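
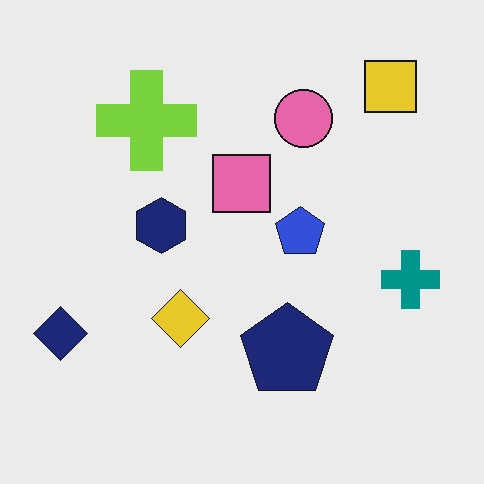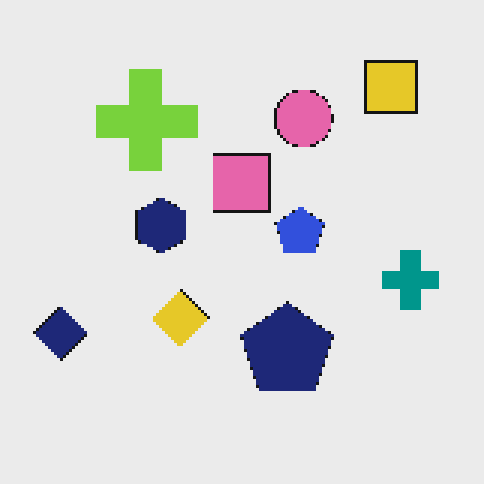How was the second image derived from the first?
The image was mildly pixelated.

Shapes are reduced to large square blocks; fine edges and outlines are lost — a downscale-then-upscale (mosaic) effect.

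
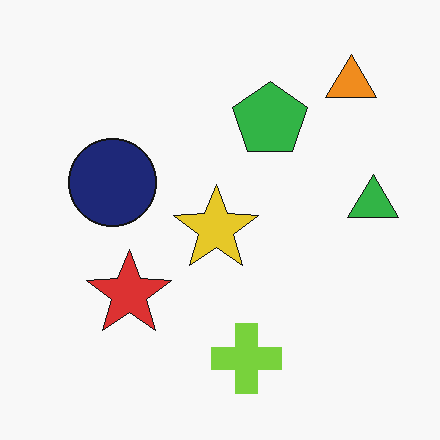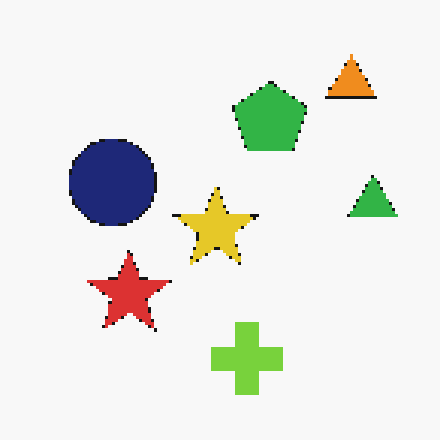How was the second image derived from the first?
This is the original image lightly pixelated (a mild mosaic effect).

Shapes are reduced to large square blocks; fine edges and outlines are lost — a downscale-then-upscale (mosaic) effect.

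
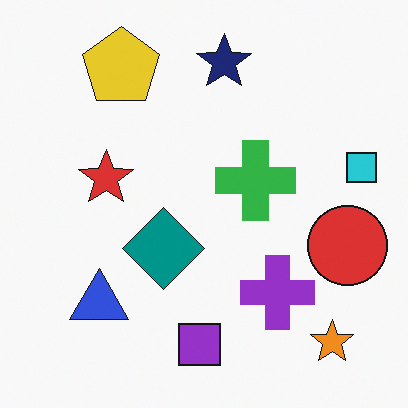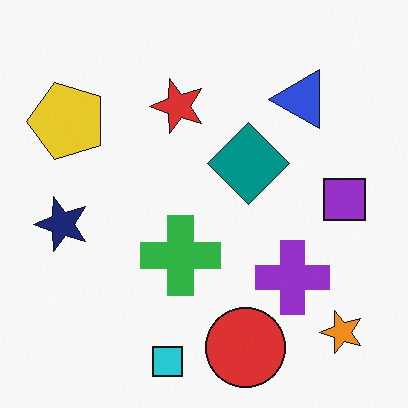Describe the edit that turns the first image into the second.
The transformation is: transposed (reflected across the top-left ↔ bottom-right diagonal).

Shapes have swapped their row and column positions — what was in the top-right is now in the bottom-left — a diagonal reflection.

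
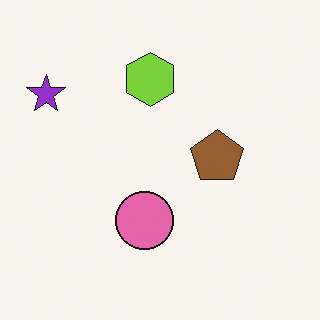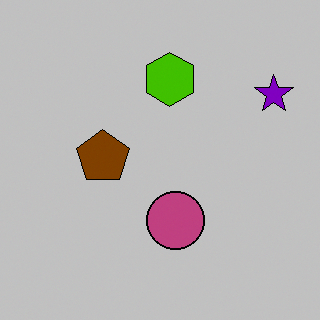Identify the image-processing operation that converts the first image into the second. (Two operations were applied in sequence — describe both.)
This is the original image flipped horizontally (left ↔ right), then heavily posterized to just a handful of flat colors.

The purple star is in the top-left of the first image and the top-right of the second — shapes on opposite sides of the vertical midline have swapped in a mirror flip. Each flat color has snapped to a coarser quantized level — most visibly, the near-white background has dropped to a flat grey.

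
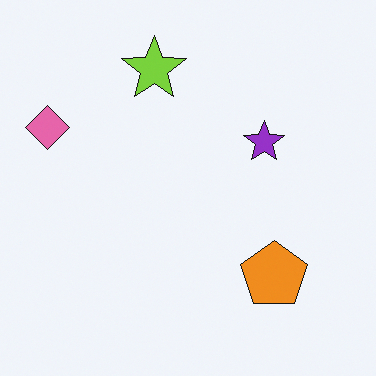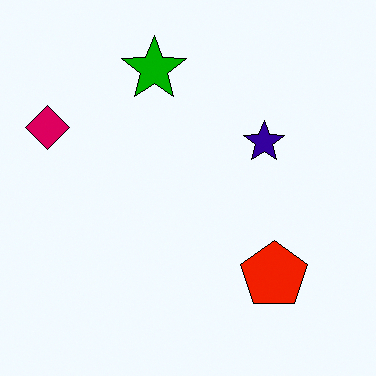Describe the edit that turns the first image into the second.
Given much higher contrast.

Tones are pushed away from mid-grey across the whole image — a global contrast change.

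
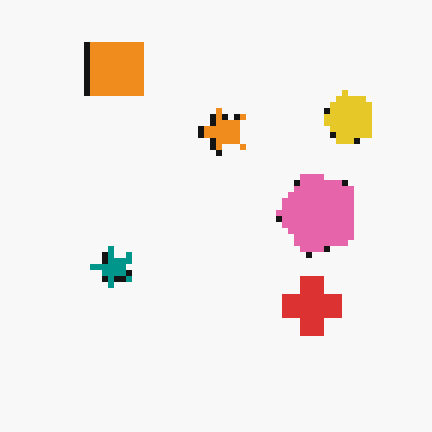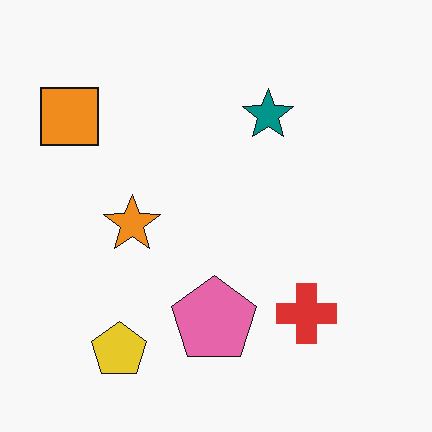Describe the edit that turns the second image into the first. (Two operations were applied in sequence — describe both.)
The transformation is: transposed (reflected across the top-left ↔ bottom-right diagonal), then moderately pixelated.

Shapes have swapped their row and column positions — what was in the top-right is now in the bottom-left — a diagonal reflection. Shapes are reduced to large square blocks; fine edges and outlines are lost — a downscale-then-upscale (mosaic) effect.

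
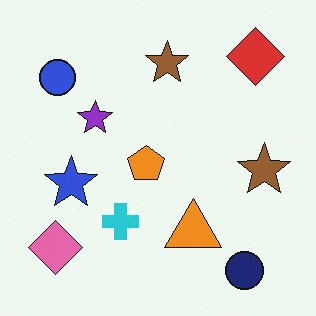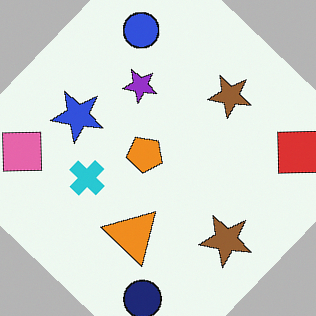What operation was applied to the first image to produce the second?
The image was rotated clockwise by a large amount — several tens of degrees.

Every shape is tilted by the same angle and the image corners show triangular fill wedges — a whole-image rotation by a non-right angle.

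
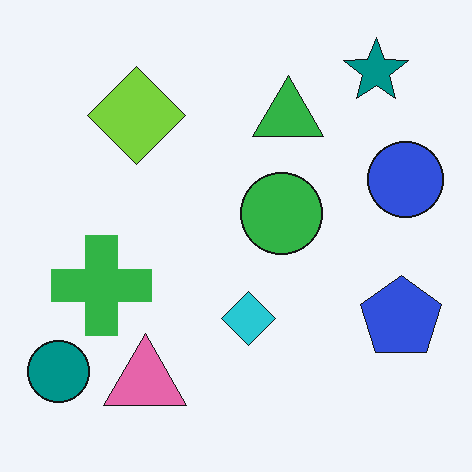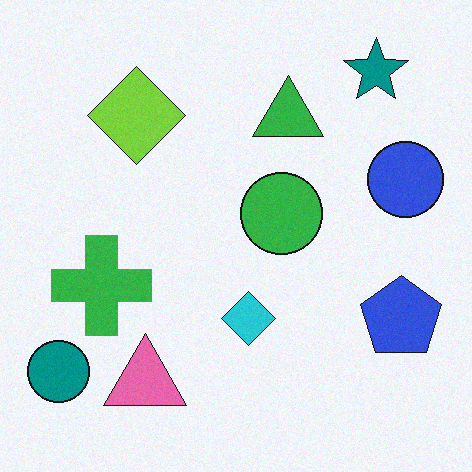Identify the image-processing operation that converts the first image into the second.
The image was degraded with a light layer of grain.

Random speckle covers the whole image, including the flat background.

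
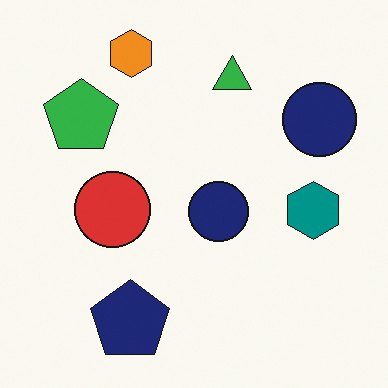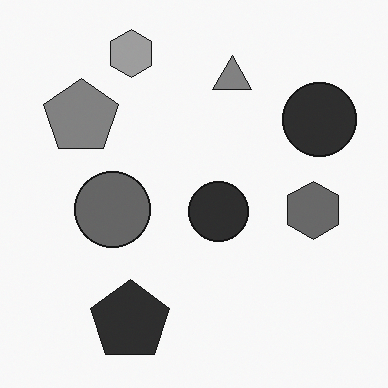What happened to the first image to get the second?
The second image is the first converted to grayscale.

All color is removed — every shape is now a shade of grey.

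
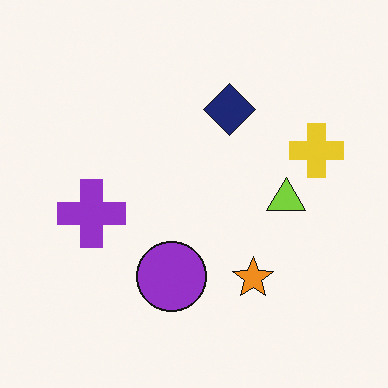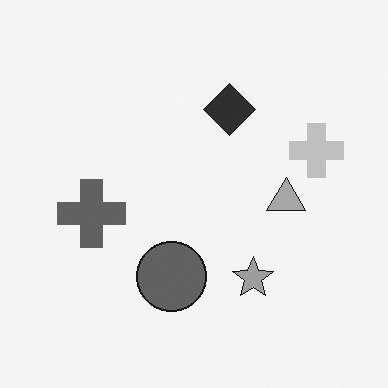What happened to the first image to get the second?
The transformation is: converted to grayscale.

All color is removed — every shape is now a shade of grey.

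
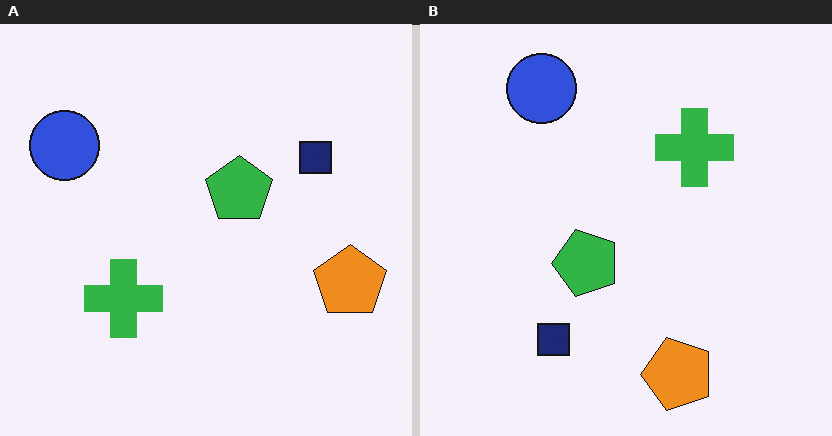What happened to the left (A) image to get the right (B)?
The image was transposed (reflected across the top-left ↔ bottom-right diagonal).

Shapes have swapped their row and column positions — what was in the top-right is now in the bottom-left — a diagonal reflection.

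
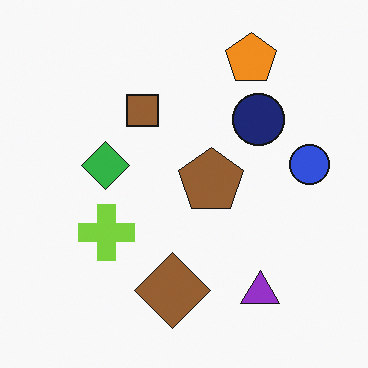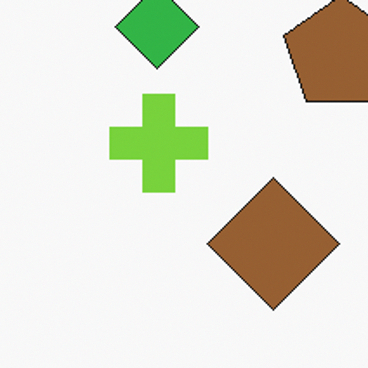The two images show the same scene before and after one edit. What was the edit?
The second image is the first cropped tightly and scaled back up.

The visible shapes are larger and the field of view is narrower; shapes near the original edges may be partly or wholly outside the frame — a crop-and-rescale.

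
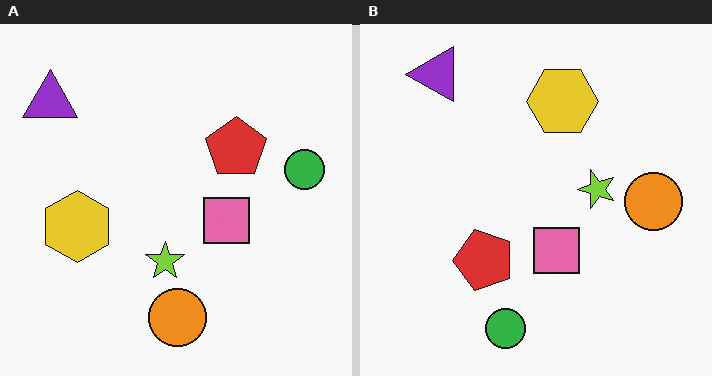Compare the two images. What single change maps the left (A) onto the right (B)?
This is the original image transposed (reflected across the top-left ↔ bottom-right diagonal).

Shapes have swapped their row and column positions — what was in the top-right is now in the bottom-left — a diagonal reflection.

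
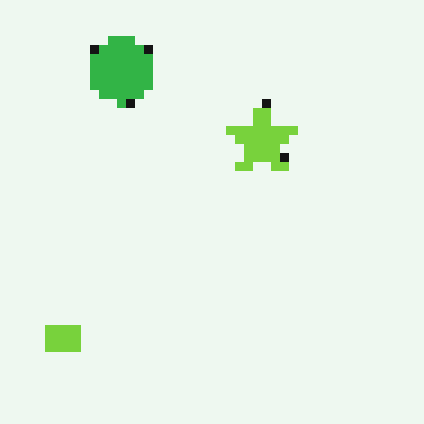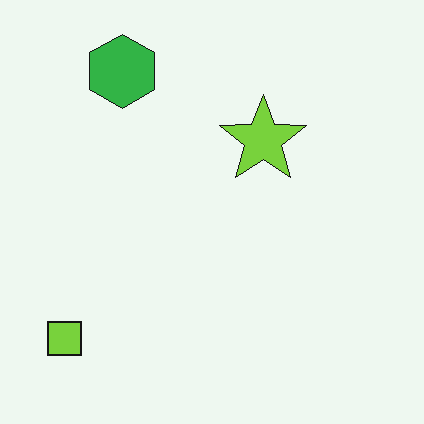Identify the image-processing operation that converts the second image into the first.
Coarsely pixelated.

Shapes are reduced to large square blocks; fine edges and outlines are lost — a downscale-then-upscale (mosaic) effect.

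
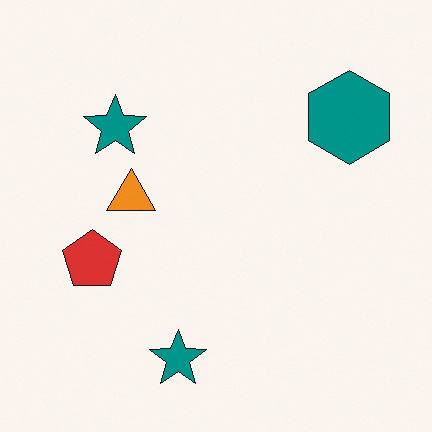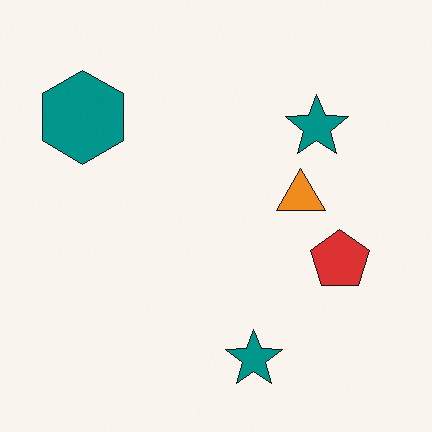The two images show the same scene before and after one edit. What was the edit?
It was flipped horizontally (left ↔ right).

The teal hexagon is in the top-right of the first image and the top-left of the second — shapes on opposite sides of the vertical midline have swapped in a mirror flip.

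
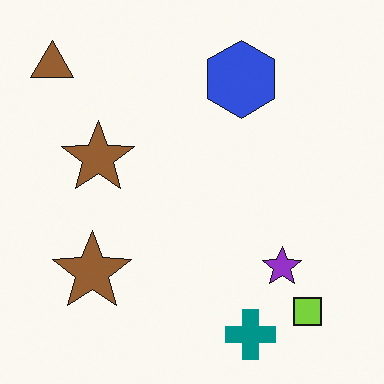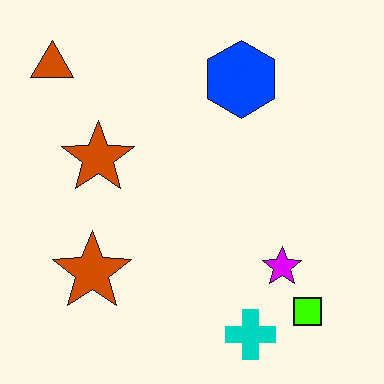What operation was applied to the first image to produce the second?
It was made much more vivid (saturation change).

All colors are more vivid — a global saturation change.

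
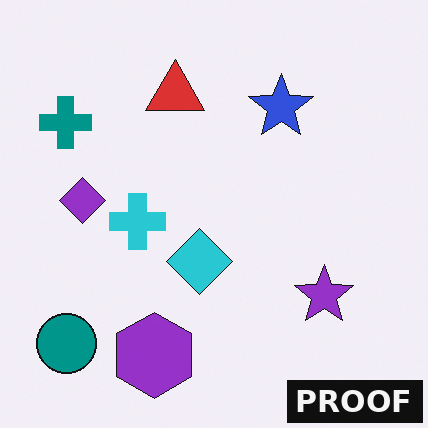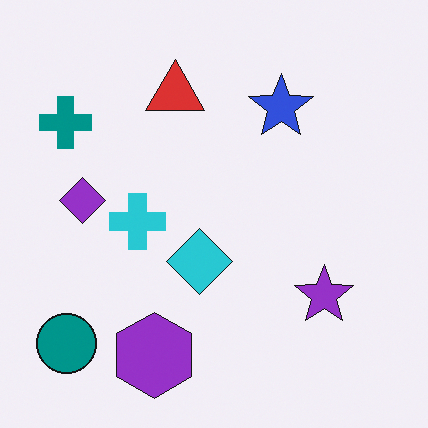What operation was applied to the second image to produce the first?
The first image is the second watermarked with the text "PROOF" in the lower-right corner.

A dark label reading "PROOF" appears in the lower-right corner.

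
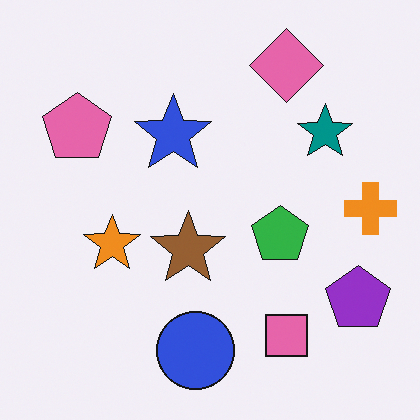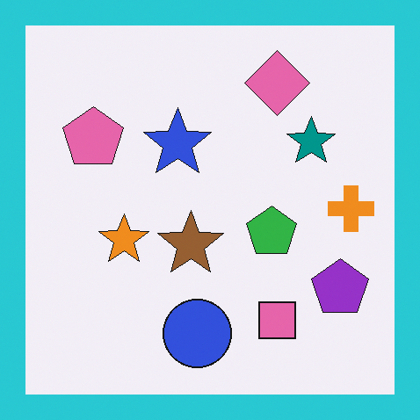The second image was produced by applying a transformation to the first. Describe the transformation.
This is the original image framed with a cyan border.

A solid cyan frame runs around the edge of the second image, with the content slightly shrunk inside it.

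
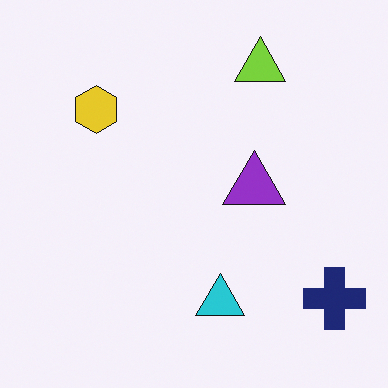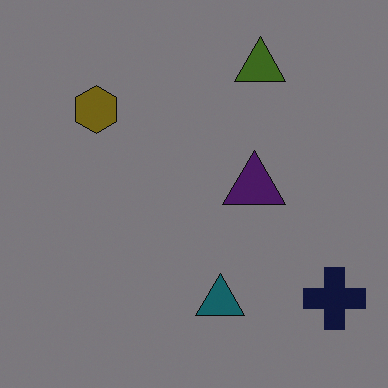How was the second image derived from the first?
The transformation is: noticeably darkened.

Every pixel — background and shapes alike — is uniformly darkened.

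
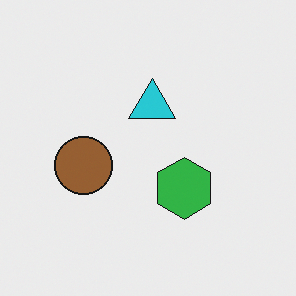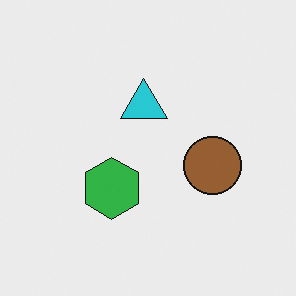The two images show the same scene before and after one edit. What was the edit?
This is the original image flipped horizontally (left ↔ right).

The brown circle is in the left of the first image and the right of the second — shapes on opposite sides of the vertical midline have swapped in a mirror flip.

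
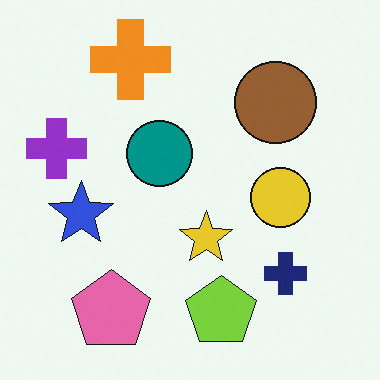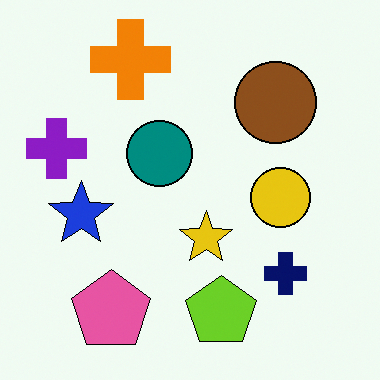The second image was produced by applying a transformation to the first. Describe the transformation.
It was given slightly increased contrast.

Tones are pushed away from mid-grey across the whole image — a global contrast change.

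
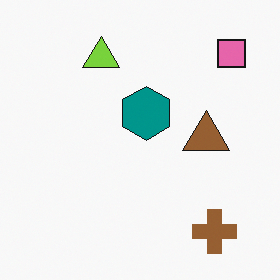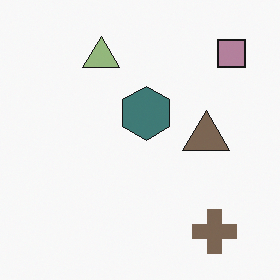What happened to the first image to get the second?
Heavily desaturated.

All colors are more muted and greyish — a global saturation change.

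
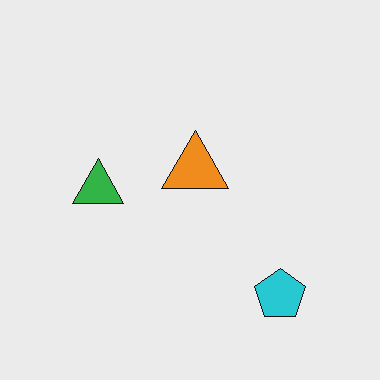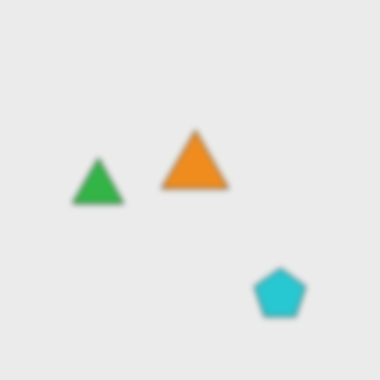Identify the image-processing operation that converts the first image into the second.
The image was moderately blurred.

Shape edges and outlines are uniformly softened across the whole image.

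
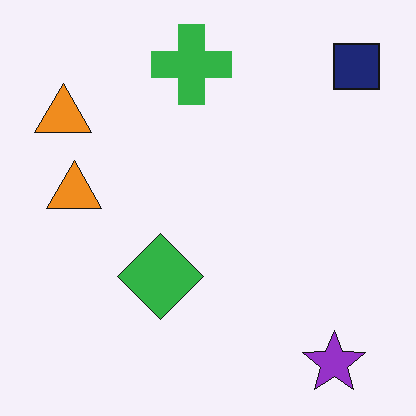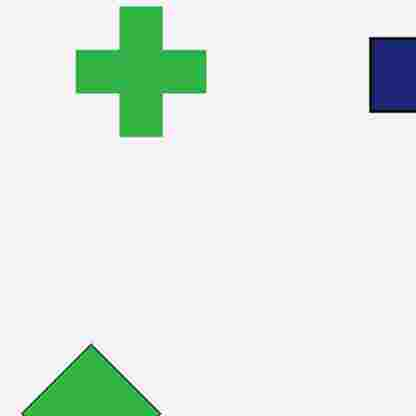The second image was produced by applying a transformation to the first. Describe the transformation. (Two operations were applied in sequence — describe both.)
The image was cropped to a modestly smaller region and rescaled, then degraded with heavy JPEG compression.

The visible shapes are larger and the field of view is narrower; shapes near the original edges may be partly or wholly outside the frame — a crop-and-rescale. Blocky 8×8 compression artifacts appear around shape edges and the flat background shows ringing — characteristic JPEG degradation.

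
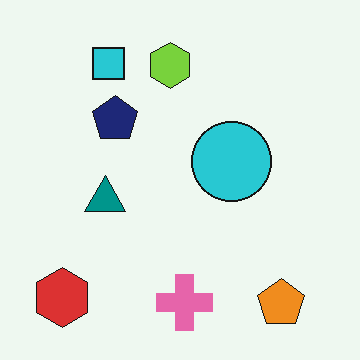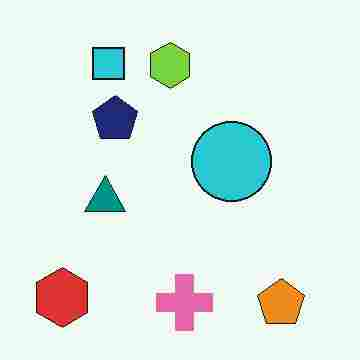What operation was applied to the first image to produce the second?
The second image is the first degraded with heavy JPEG compression.

Blocky 8×8 compression artifacts appear around shape edges and the flat background shows ringing — characteristic JPEG degradation.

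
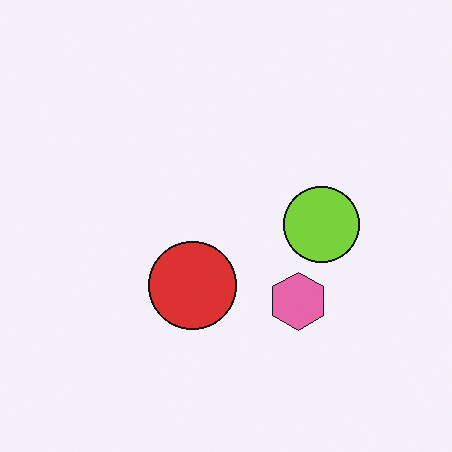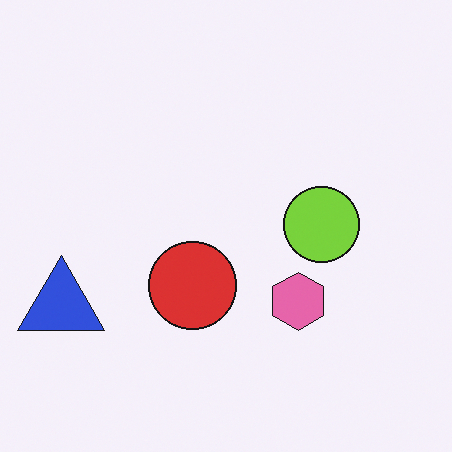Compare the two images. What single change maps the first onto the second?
Overlaid with an additional blue triangle.

A blue triangle appears in the second image that is absent from the first.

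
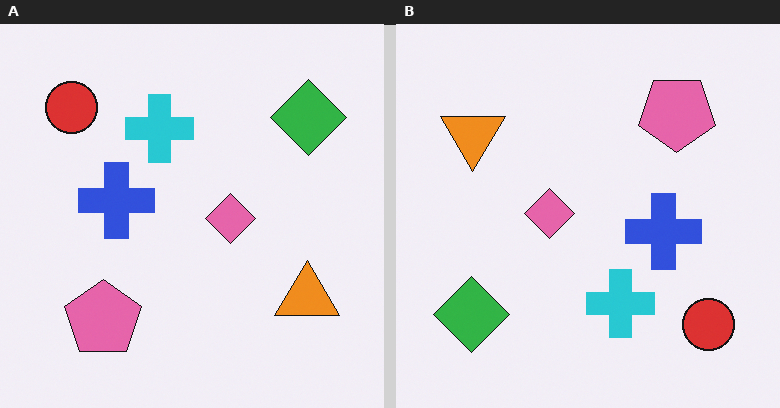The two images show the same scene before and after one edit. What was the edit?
This is the original image rotated 180°.

The red circle sits in the top-left of the left (A) image and the bottom-right of the right (B) — consistent with a whole-image 180° rotation.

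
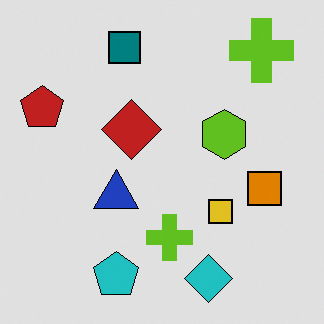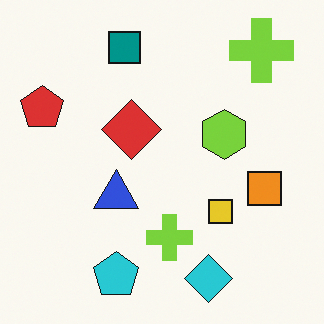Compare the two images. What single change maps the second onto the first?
Posterized to a reduced palette.

Each flat color has snapped to a coarser quantized level — most visibly, the near-white background has dropped to a flat grey.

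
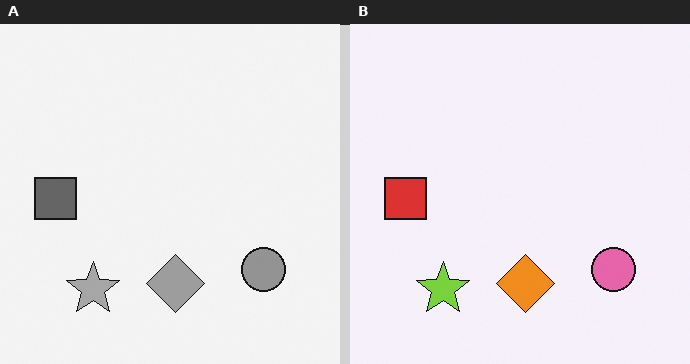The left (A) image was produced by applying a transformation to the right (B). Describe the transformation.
The left (A) image is the right (B) converted to grayscale.

All color is removed — every shape is now a shade of grey.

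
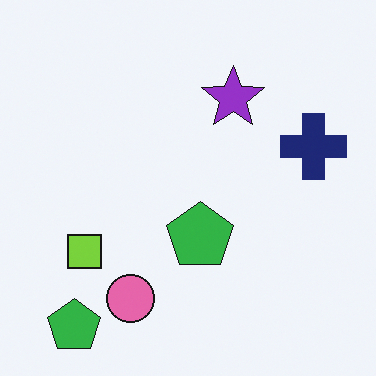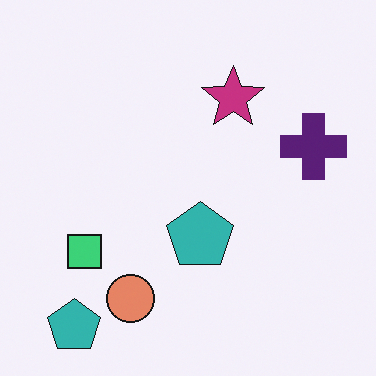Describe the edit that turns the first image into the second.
The second image is the first hue-shifted by a small amount.

Every shape's color has rotated by the same amount around the hue wheel — a uniform hue shift.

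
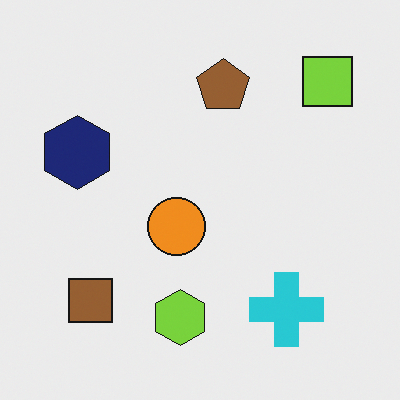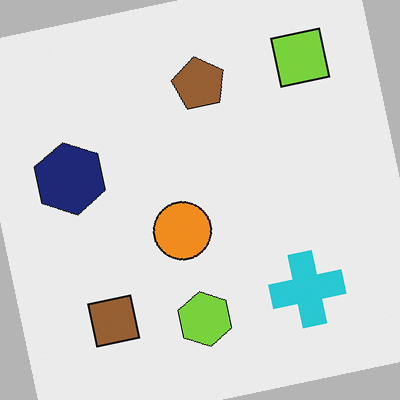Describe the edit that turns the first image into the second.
This is the original image rotated counter-clockwise by a small amount.

Every shape is tilted by the same angle and the image corners show triangular fill wedges — a whole-image rotation by a non-right angle.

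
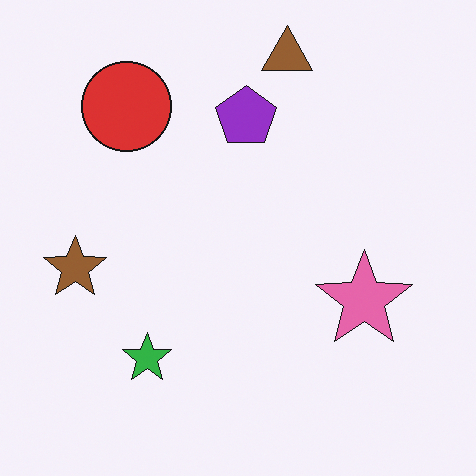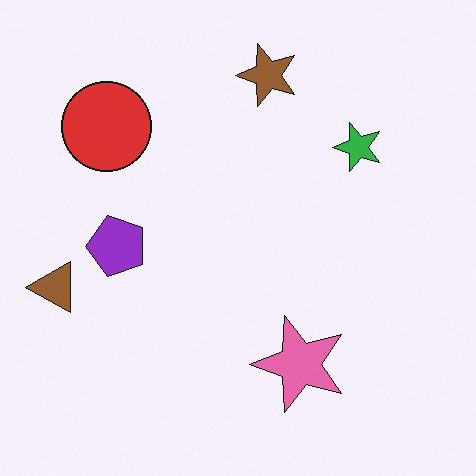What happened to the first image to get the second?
It was transposed (reflected across the top-left ↔ bottom-right diagonal).

Shapes have swapped their row and column positions — what was in the top-right is now in the bottom-left — a diagonal reflection.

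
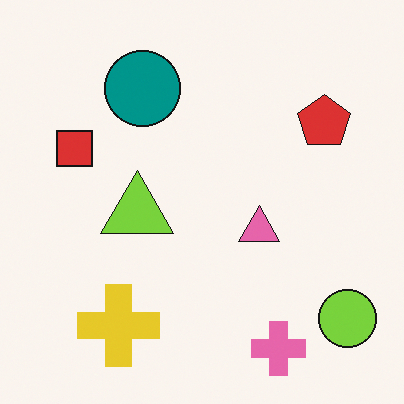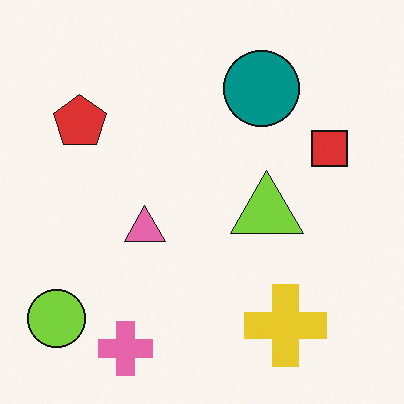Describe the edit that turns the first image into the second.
This is the original image flipped horizontally (left ↔ right).

The lime circle is in the bottom-right of the first image and the bottom-left of the second — shapes on opposite sides of the vertical midline have swapped in a mirror flip.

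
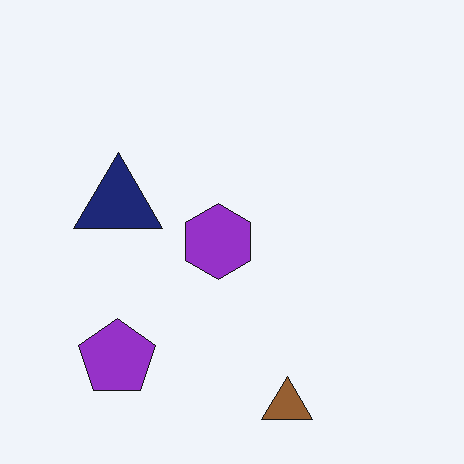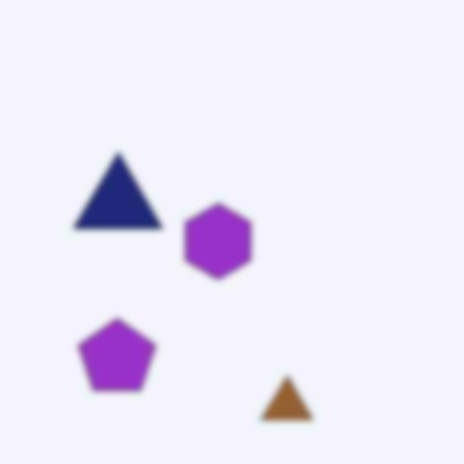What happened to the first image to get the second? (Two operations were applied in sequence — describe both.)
It was degraded with heavy JPEG compression, then moderately blurred.

Blocky 8×8 compression artifacts appear around shape edges and the flat background shows ringing — characteristic JPEG degradation. Shape edges and outlines are uniformly softened across the whole image.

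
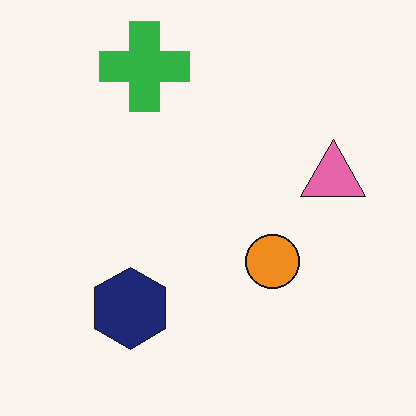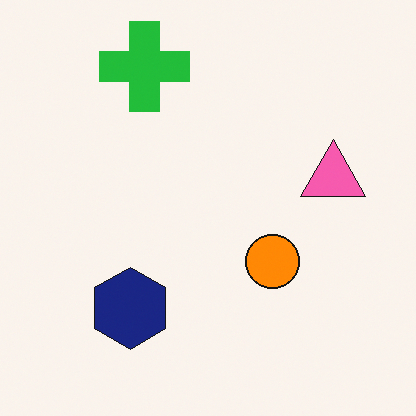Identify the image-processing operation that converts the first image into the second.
It was slightly oversaturated.

All colors are more vivid — a global saturation change.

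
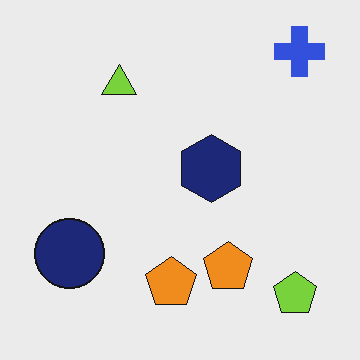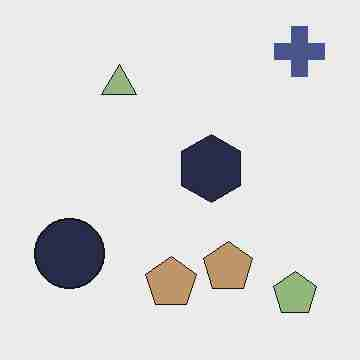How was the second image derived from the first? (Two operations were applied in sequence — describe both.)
This is the original image heavily desaturated, then heavily JPEG-compressed with obvious blocking artifacts.

All colors are more muted and greyish — a global saturation change. Blocky 8×8 compression artifacts appear around shape edges and the flat background shows ringing — characteristic JPEG degradation.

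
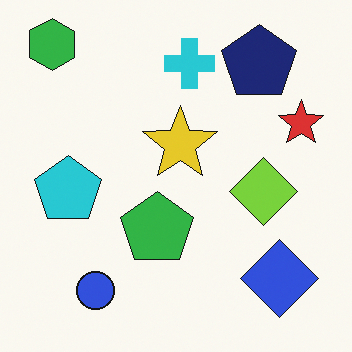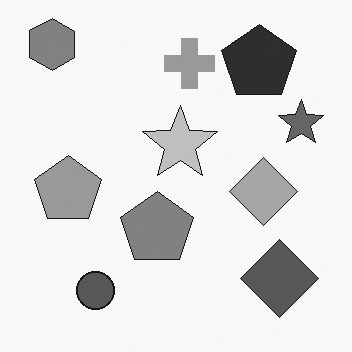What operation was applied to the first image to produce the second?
The image was converted to grayscale.

All color is removed — every shape is now a shade of grey.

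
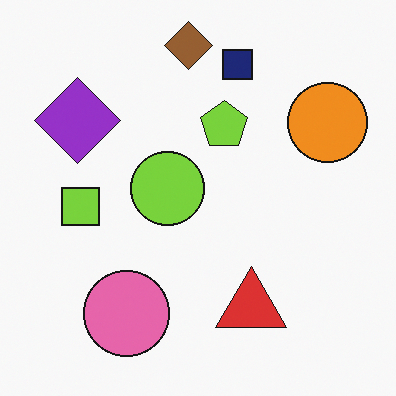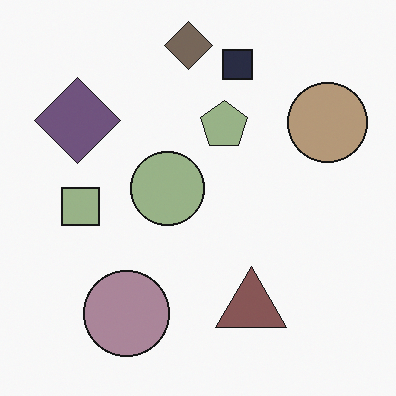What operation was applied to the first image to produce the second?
It was heavily desaturated.

All colors are more muted and greyish — a global saturation change.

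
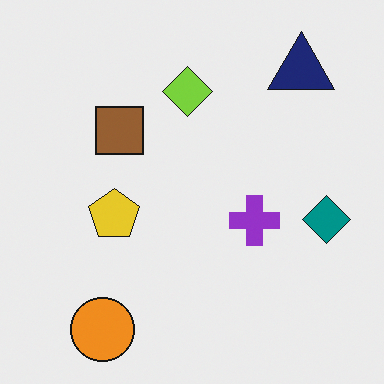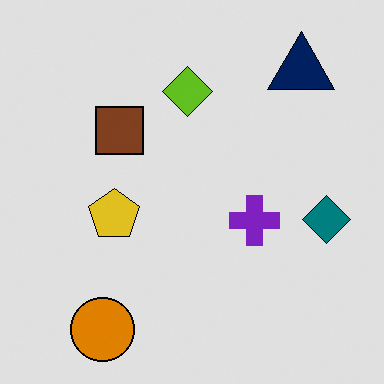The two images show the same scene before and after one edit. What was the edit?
The transformation is: moderately posterized.

Each flat color has snapped to a coarser quantized level — most visibly, the near-white background has dropped to a flat grey.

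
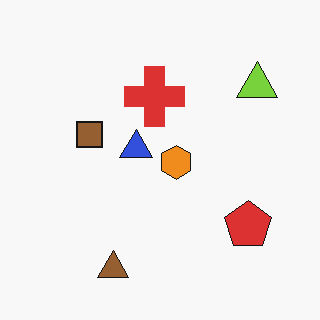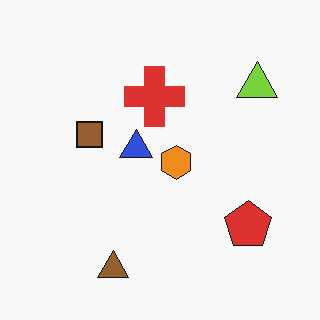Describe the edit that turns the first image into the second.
JPEG-compressed with visible artifacts.

Blocky 8×8 compression artifacts appear around shape edges and the flat background shows ringing — characteristic JPEG degradation.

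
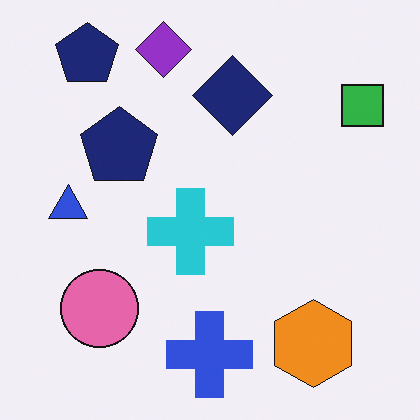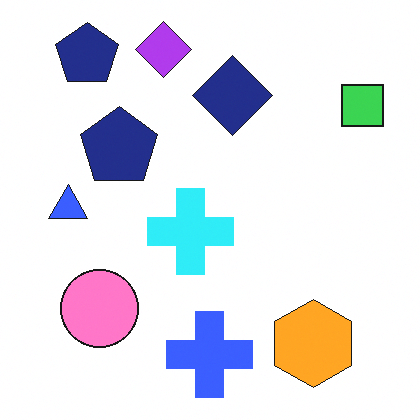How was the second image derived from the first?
This is the original image brightened a little.

Every pixel — background and shapes alike — is uniformly brightened.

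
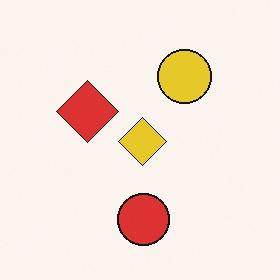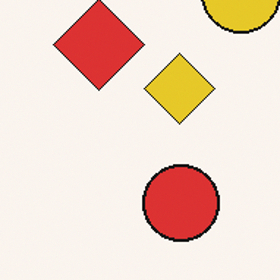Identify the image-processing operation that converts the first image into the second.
This is the original image cropped slightly and scaled back up.

The visible shapes are larger and the field of view is narrower; shapes near the original edges may be partly or wholly outside the frame — a crop-and-rescale.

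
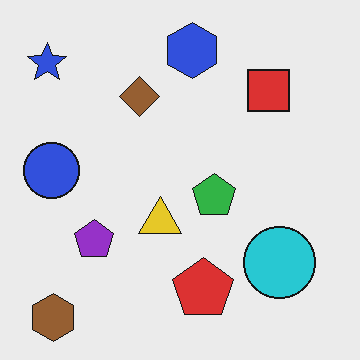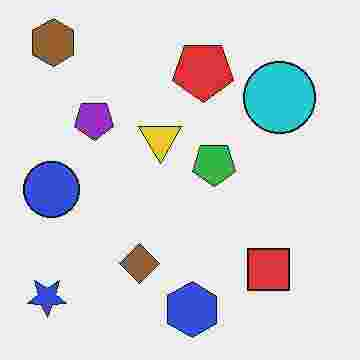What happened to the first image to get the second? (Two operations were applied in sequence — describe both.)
The image was degraded with heavy JPEG compression, then flipped vertically (top ↔ bottom).

Blocky 8×8 compression artifacts appear around shape edges and the flat background shows ringing — characteristic JPEG degradation. The brown hexagon is in the bottom-left of the first image and the top-left of the second — shapes on opposite sides of the horizontal midline have swapped in a mirror flip.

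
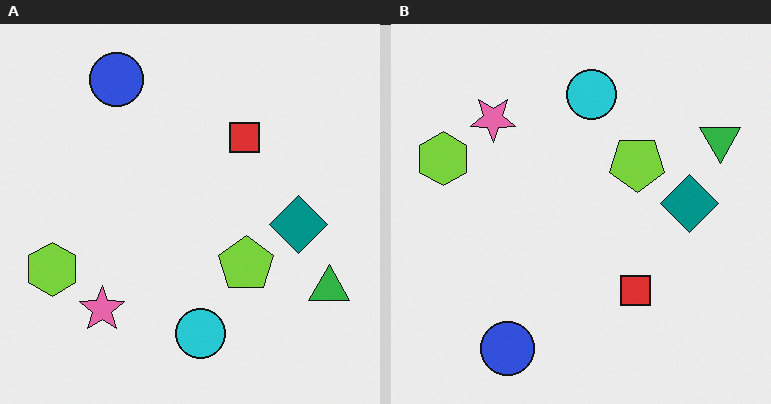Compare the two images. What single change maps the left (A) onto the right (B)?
It was flipped vertically (top ↔ bottom).

The blue circle is in the top-left of the left (A) image and the bottom-left of the right (B) — shapes on opposite sides of the horizontal midline have swapped in a mirror flip.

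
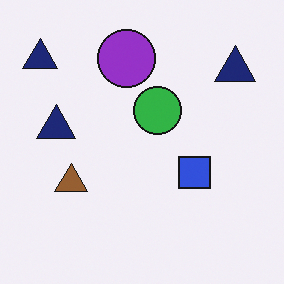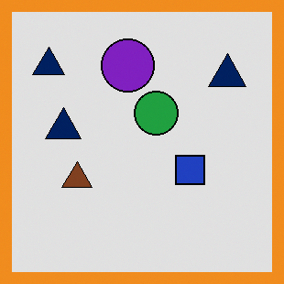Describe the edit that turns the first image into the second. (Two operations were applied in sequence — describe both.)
Moderately posterized, then framed with a orange border.

Each flat color has snapped to a coarser quantized level — most visibly, the near-white background has dropped to a flat grey. A solid orange frame runs around the edge of the second image, with the content slightly shrunk inside it.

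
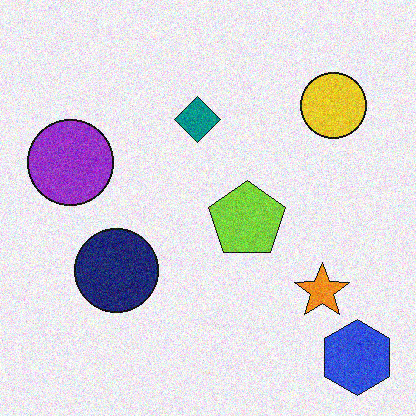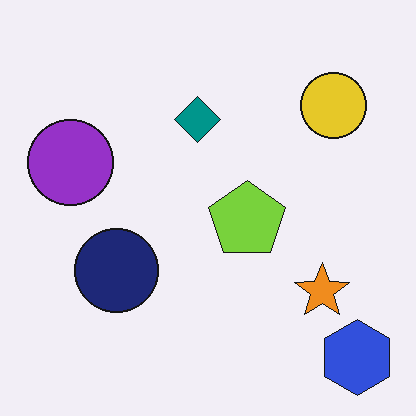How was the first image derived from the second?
The image was degraded with visible gaussian noise.

Random speckle covers the whole image, including the flat background.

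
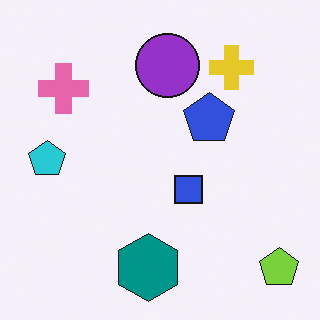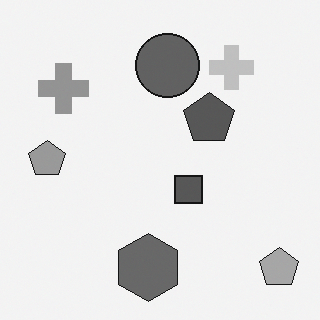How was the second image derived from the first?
It was converted to grayscale.

All color is removed — every shape is now a shade of grey.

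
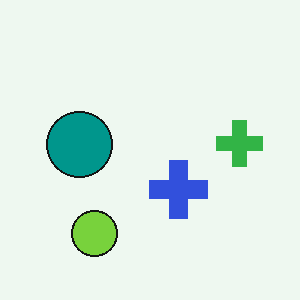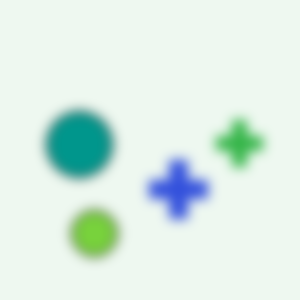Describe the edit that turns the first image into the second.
It was strongly gaussian-blurred.

Shape edges and outlines are uniformly softened across the whole image.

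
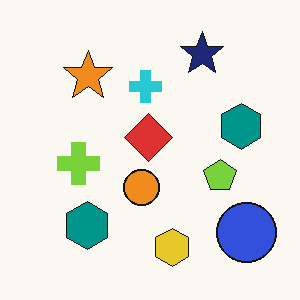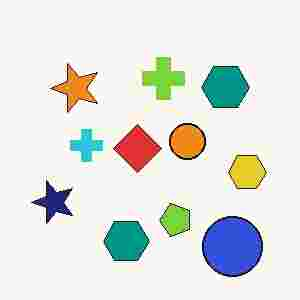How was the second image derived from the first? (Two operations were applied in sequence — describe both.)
The second image is the first transposed (reflected across the top-left ↔ bottom-right diagonal), then degraded with heavy JPEG compression.

Shapes have swapped their row and column positions — what was in the top-right is now in the bottom-left — a diagonal reflection. Blocky 8×8 compression artifacts appear around shape edges and the flat background shows ringing — characteristic JPEG degradation.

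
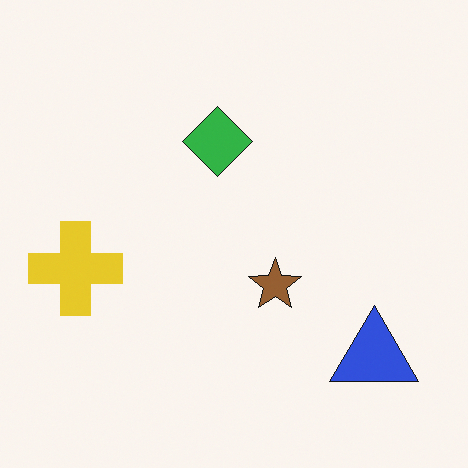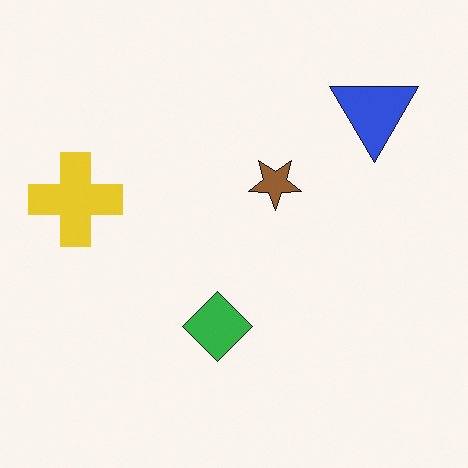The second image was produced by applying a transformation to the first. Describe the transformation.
The image was flipped vertically (top ↔ bottom).

The blue triangle is in the bottom-right of the first image and the top-right of the second — shapes on opposite sides of the horizontal midline have swapped in a mirror flip.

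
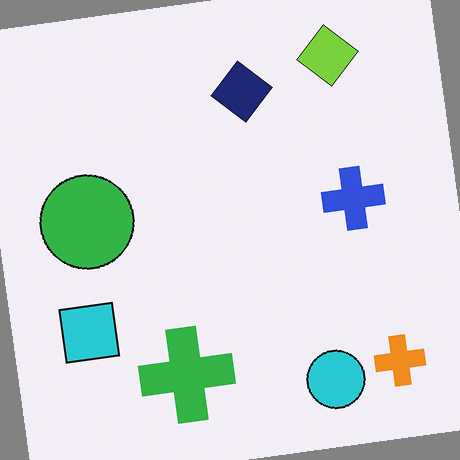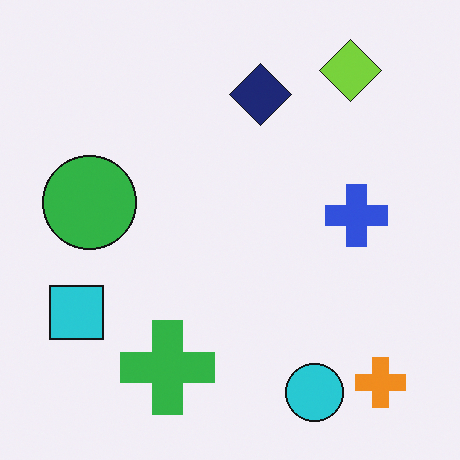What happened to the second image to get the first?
Rotated counter-clockwise by a few degrees.

Every shape is tilted by the same angle and the image corners show triangular fill wedges — a whole-image rotation by a non-right angle.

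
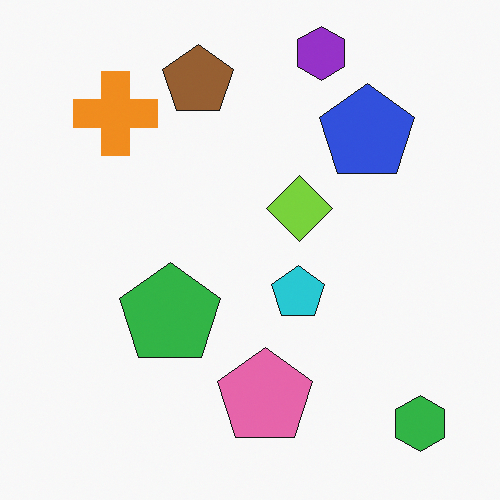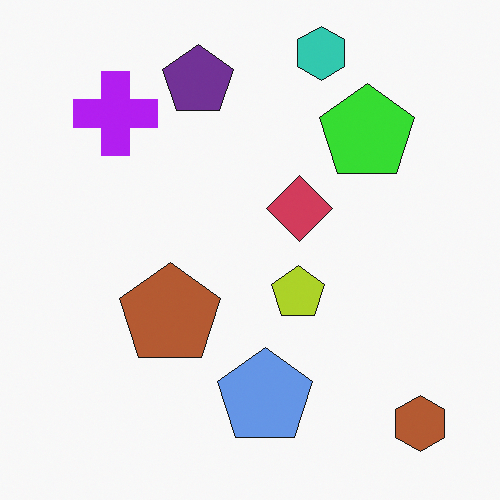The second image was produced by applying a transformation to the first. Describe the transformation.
Hue-shifted by a large amount.

Every shape's color has rotated by the same amount around the hue wheel — a uniform hue shift.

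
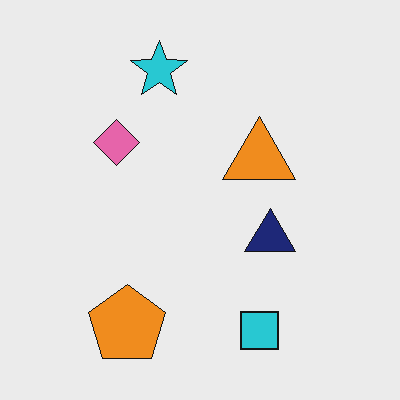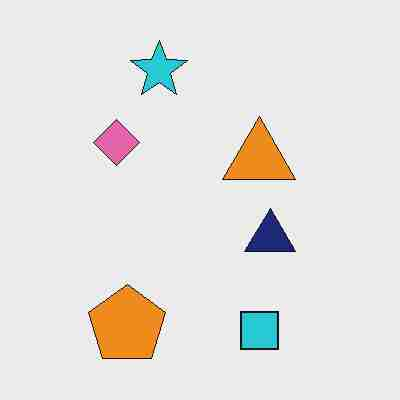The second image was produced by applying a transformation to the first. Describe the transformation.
Heavily JPEG-compressed with obvious blocking artifacts.

Blocky 8×8 compression artifacts appear around shape edges and the flat background shows ringing — characteristic JPEG degradation.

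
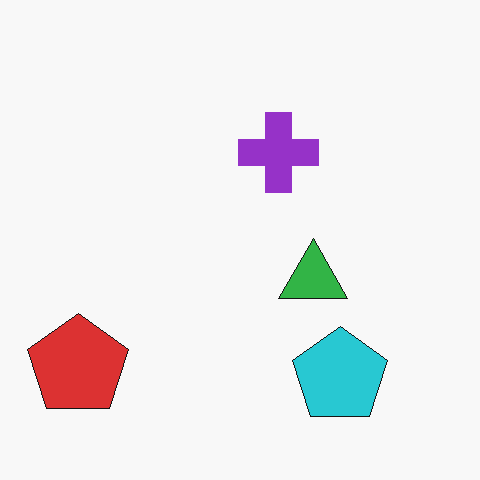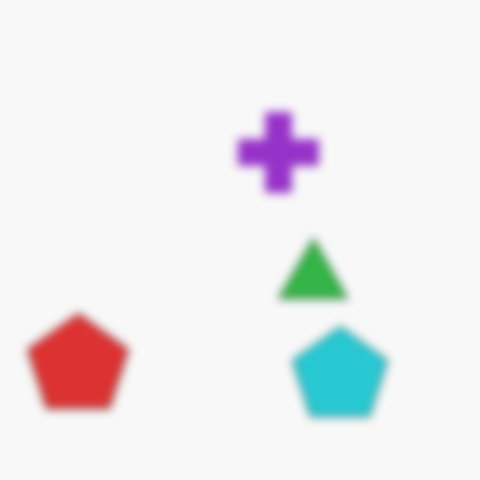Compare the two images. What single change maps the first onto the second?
Noticeably gaussian-blurred.

Shape edges and outlines are uniformly softened across the whole image.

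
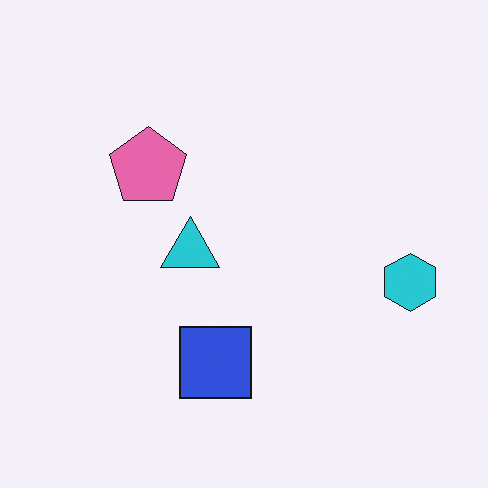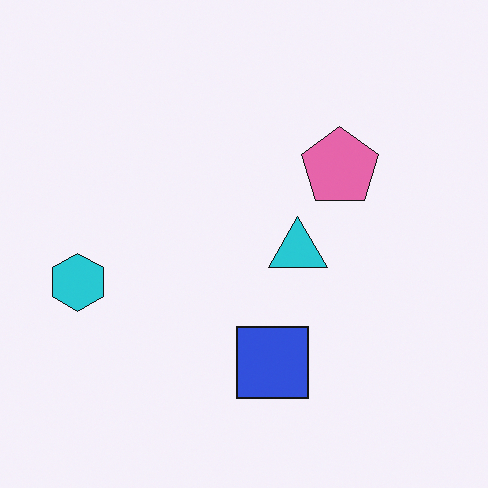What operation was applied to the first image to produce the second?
This is the original image flipped horizontally (left ↔ right).

The cyan hexagon is in the right of the first image and the left of the second — shapes on opposite sides of the vertical midline have swapped in a mirror flip.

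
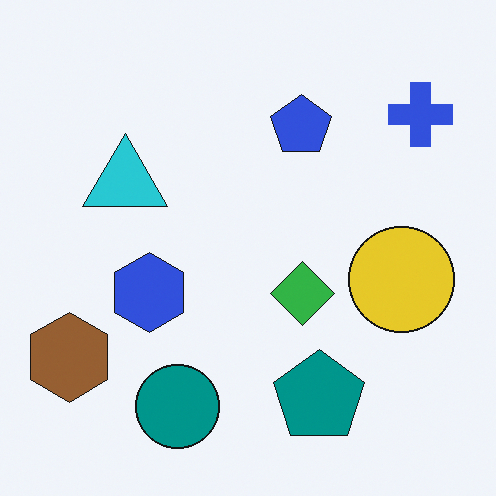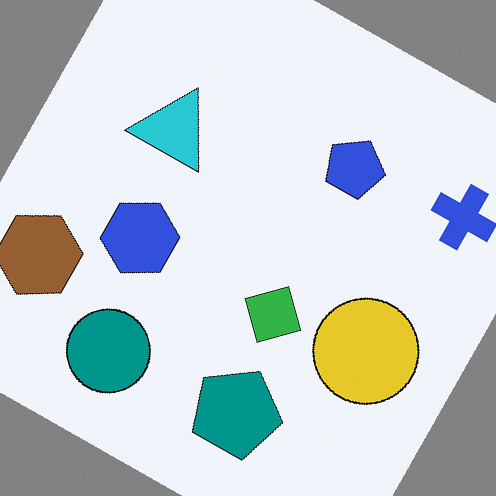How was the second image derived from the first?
The transformation is: rotated clockwise by a clearly visible amount.

Every shape is tilted by the same angle and the image corners show triangular fill wedges — a whole-image rotation by a non-right angle.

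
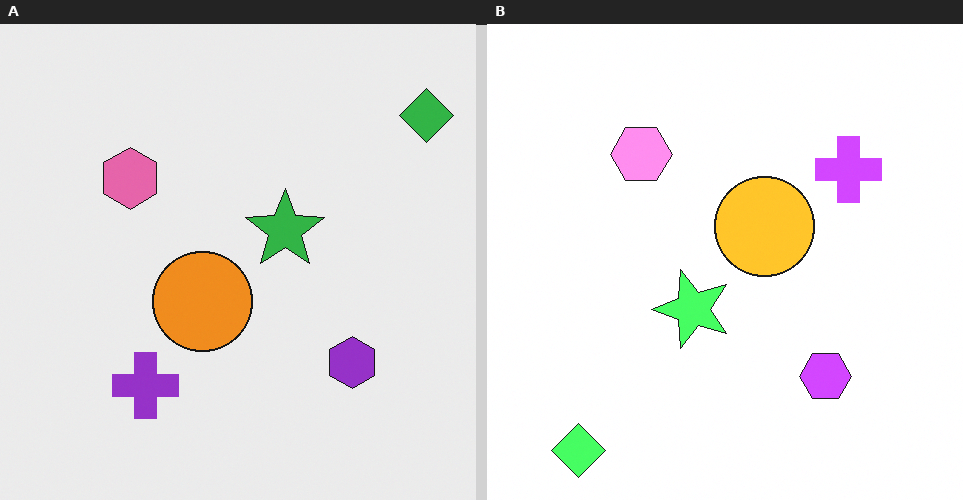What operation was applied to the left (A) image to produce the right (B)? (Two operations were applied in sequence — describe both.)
Brightened a lot, then transposed (reflected across the top-left ↔ bottom-right diagonal).

Every pixel — background and shapes alike — is uniformly brightened. Shapes have swapped their row and column positions — what was in the top-right is now in the bottom-left — a diagonal reflection.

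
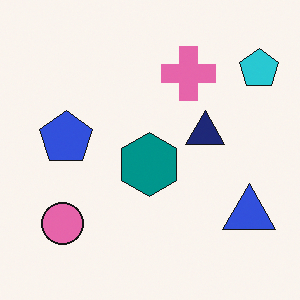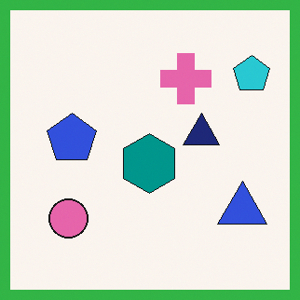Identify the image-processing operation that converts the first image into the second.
The transformation is: framed with a green border.

A solid green frame runs around the edge of the second image, with the content slightly shrunk inside it.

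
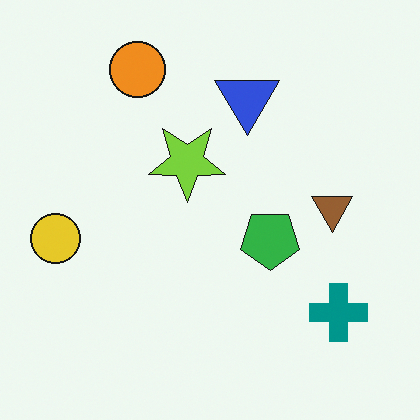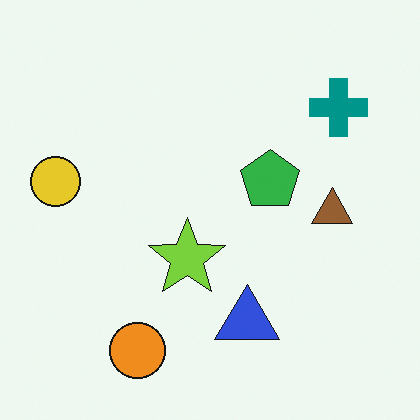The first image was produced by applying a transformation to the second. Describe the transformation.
The transformation is: flipped vertically (top ↔ bottom).

The orange circle is in the bottom-left of the second image and the top-left of the first — shapes on opposite sides of the horizontal midline have swapped in a mirror flip.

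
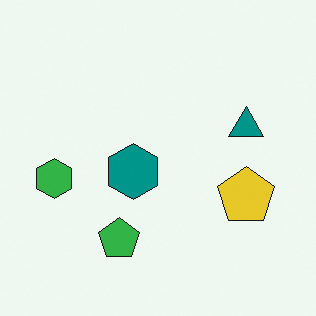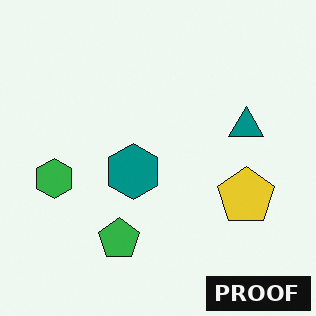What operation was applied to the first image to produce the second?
The transformation is: watermarked with the text "PROOF" in the lower-right corner.

A dark label reading "PROOF" appears in the lower-right corner.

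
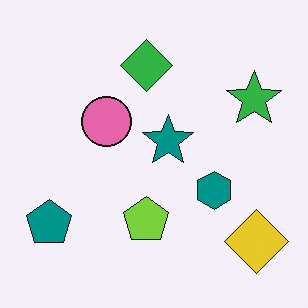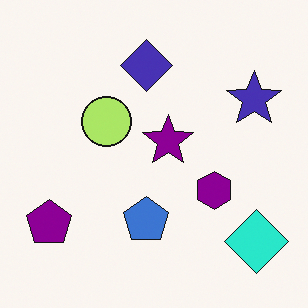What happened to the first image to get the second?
This is the original image hue-shifted noticeably.

Every shape's color has rotated by the same amount around the hue wheel — a uniform hue shift.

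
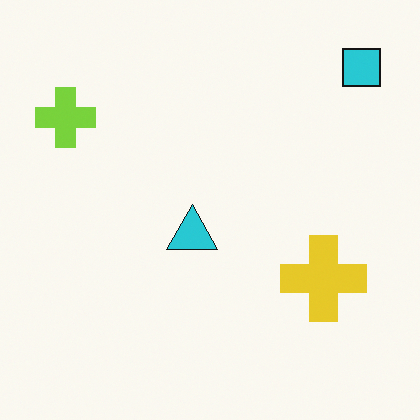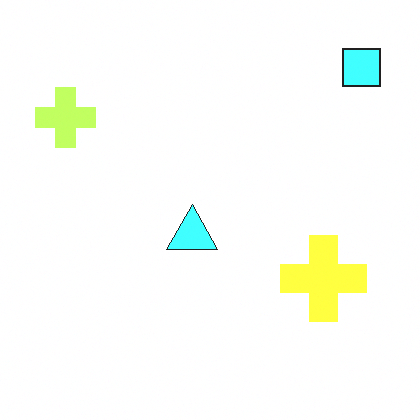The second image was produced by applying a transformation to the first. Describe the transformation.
The transformation is: substantially brightened.

Every pixel — background and shapes alike — is uniformly brightened.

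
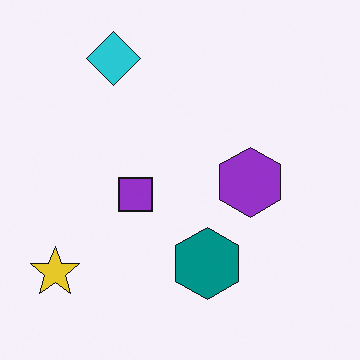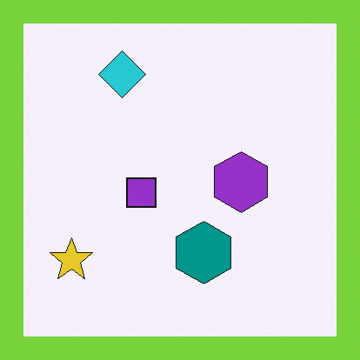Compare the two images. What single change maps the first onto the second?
The transformation is: framed with a lime border.

A solid lime frame runs around the edge of the second image, with the content slightly shrunk inside it.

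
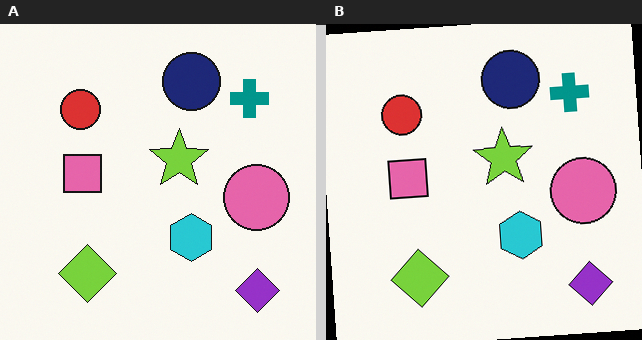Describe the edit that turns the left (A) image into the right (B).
The image was rotated counter-clockwise by a few degrees.

Every shape is tilted by the same angle and the image corners show triangular fill wedges — a whole-image rotation by a non-right angle.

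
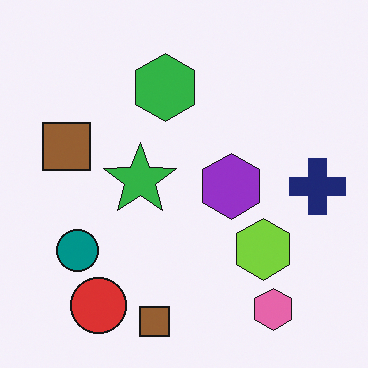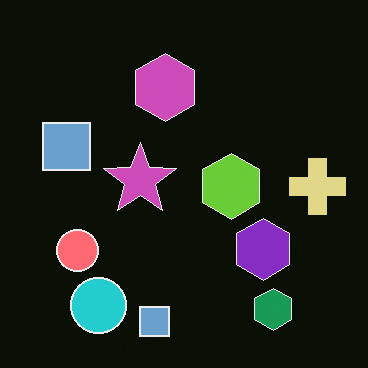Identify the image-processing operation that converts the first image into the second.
Color-inverted (negative).

The light background has become dark and every shape's color is its complement — a photographic negative.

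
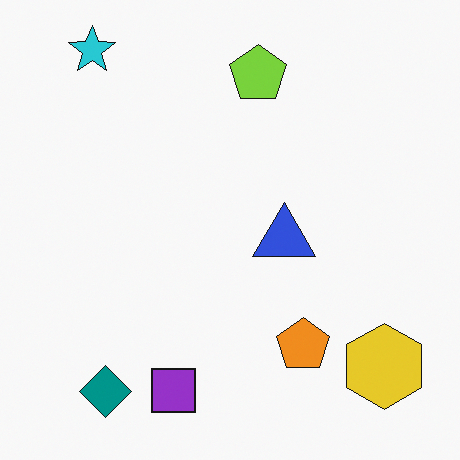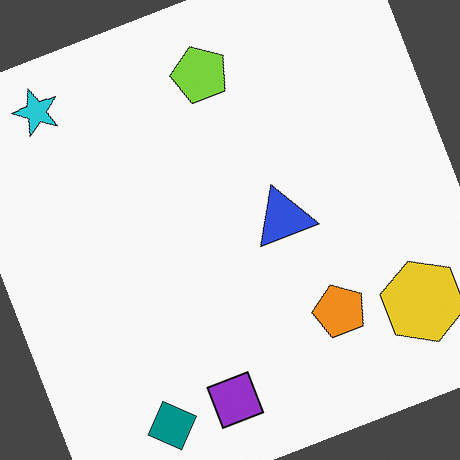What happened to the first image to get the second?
The image was rotated counter-clockwise by a moderate amount.

Every shape is tilted by the same angle and the image corners show triangular fill wedges — a whole-image rotation by a non-right angle.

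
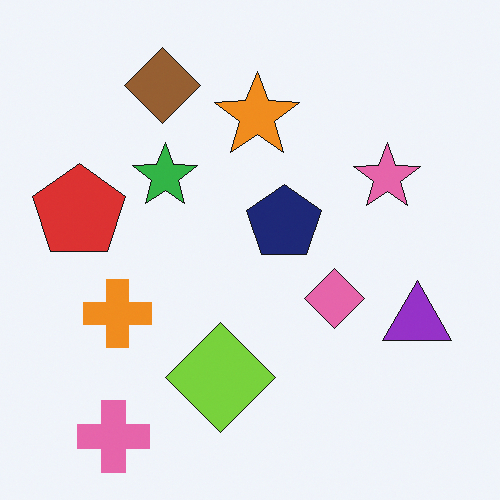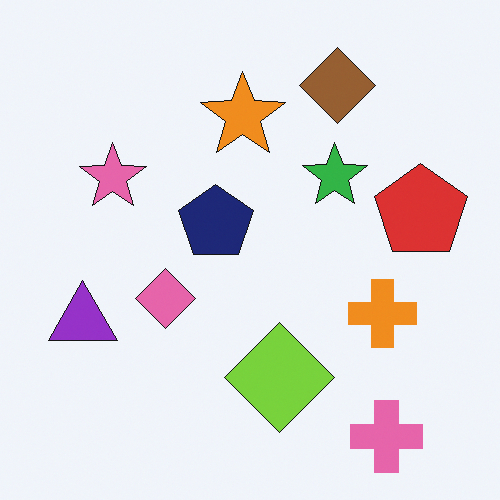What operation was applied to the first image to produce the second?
Flipped horizontally (left ↔ right).

The red pentagon is in the left of the first image and the right of the second — shapes on opposite sides of the vertical midline have swapped in a mirror flip.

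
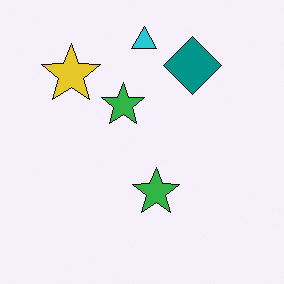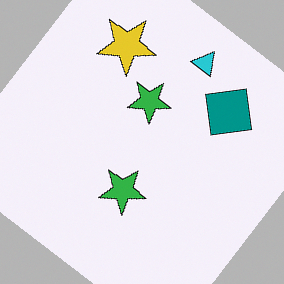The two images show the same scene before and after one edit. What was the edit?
The image was rotated clockwise by a large amount — several tens of degrees.

Every shape is tilted by the same angle and the image corners show triangular fill wedges — a whole-image rotation by a non-right angle.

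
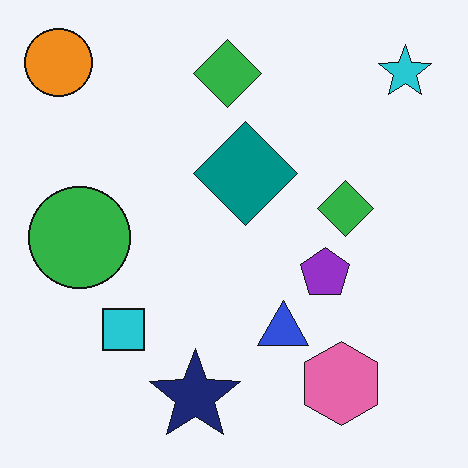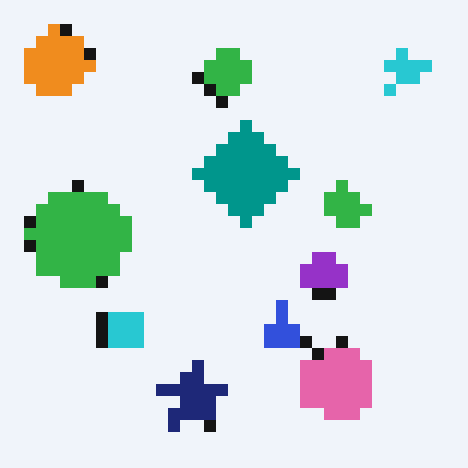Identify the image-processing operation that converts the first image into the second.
The second image is the first coarsely pixelated.

Shapes are reduced to large square blocks; fine edges and outlines are lost — a downscale-then-upscale (mosaic) effect.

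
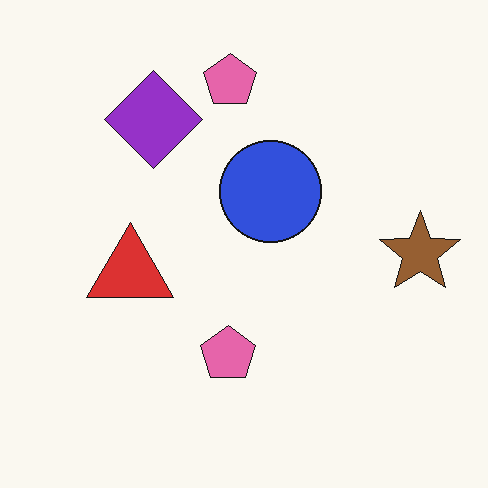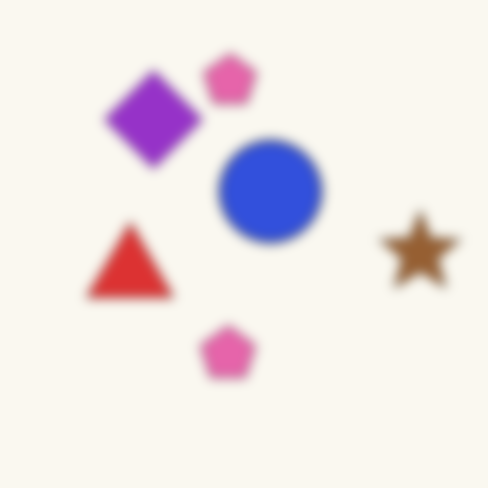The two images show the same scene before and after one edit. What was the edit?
This is the original image strongly gaussian-blurred.

Shape edges and outlines are uniformly softened across the whole image.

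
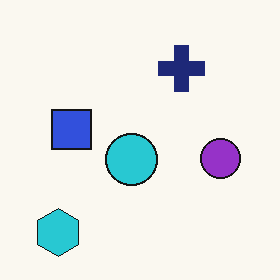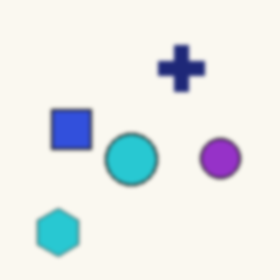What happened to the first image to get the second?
The transformation is: slightly softened.

Shape edges and outlines are uniformly softened across the whole image.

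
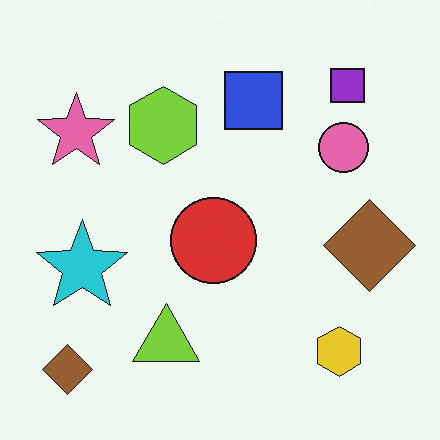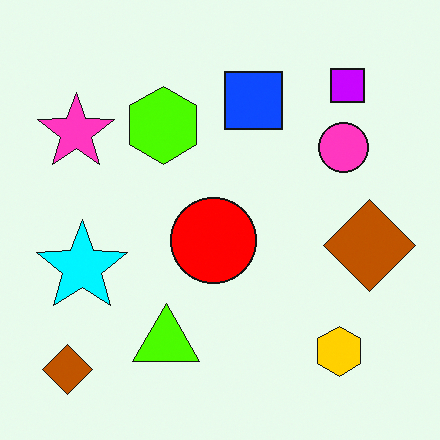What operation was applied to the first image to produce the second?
The second image is the first heavily oversaturated.

All colors are more vivid — a global saturation change.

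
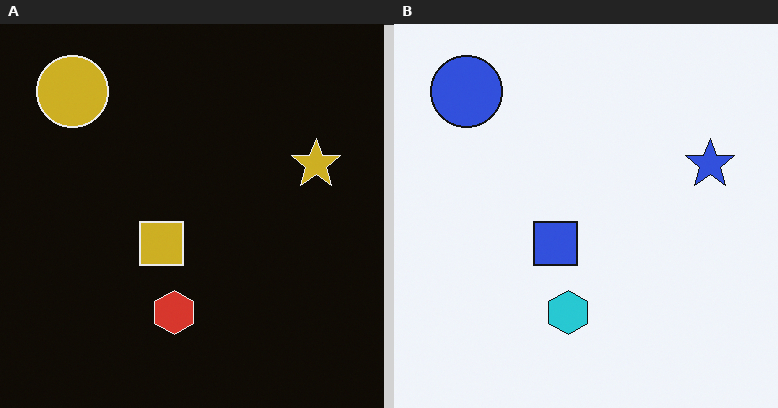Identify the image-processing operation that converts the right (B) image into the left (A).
The image was color-inverted (negative).

The light background has become dark and every shape's color is its complement — a photographic negative.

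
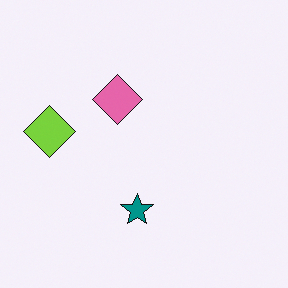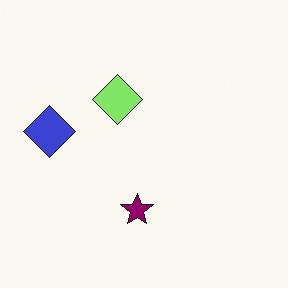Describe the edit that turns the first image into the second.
The second image is the first hue-shifted by a moderate amount.

Every shape's color has rotated by the same amount around the hue wheel — a uniform hue shift.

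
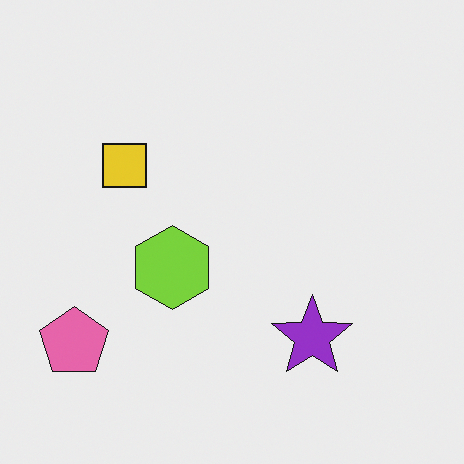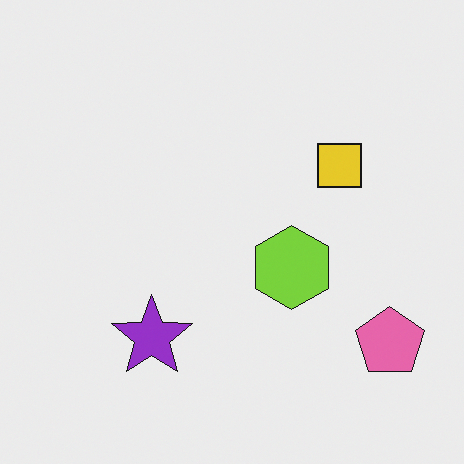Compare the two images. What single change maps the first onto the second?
The image was flipped horizontally (left ↔ right).

The pink pentagon is in the bottom-left of the first image and the bottom-right of the second — shapes on opposite sides of the vertical midline have swapped in a mirror flip.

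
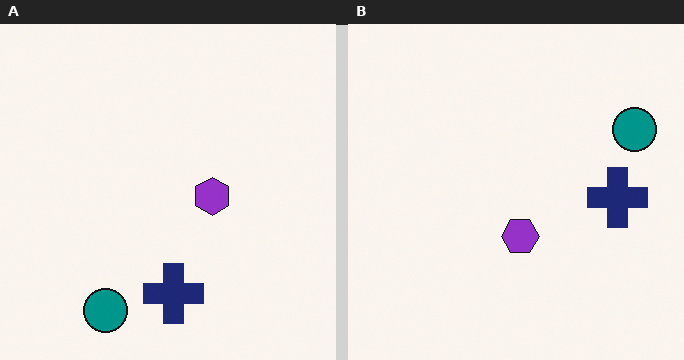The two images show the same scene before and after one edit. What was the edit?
This is the original image transposed (reflected across the top-left ↔ bottom-right diagonal).

Shapes have swapped their row and column positions — what was in the top-right is now in the bottom-left — a diagonal reflection.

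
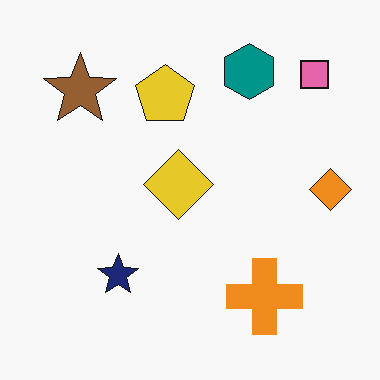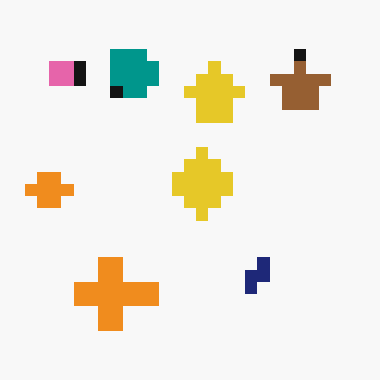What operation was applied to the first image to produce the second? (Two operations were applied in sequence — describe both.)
The transformation is: flipped horizontally (left ↔ right), then coarsely pixelated.

The orange diamond is in the right of the first image and the left of the second — shapes on opposite sides of the vertical midline have swapped in a mirror flip. Shapes are reduced to large square blocks; fine edges and outlines are lost — a downscale-then-upscale (mosaic) effect.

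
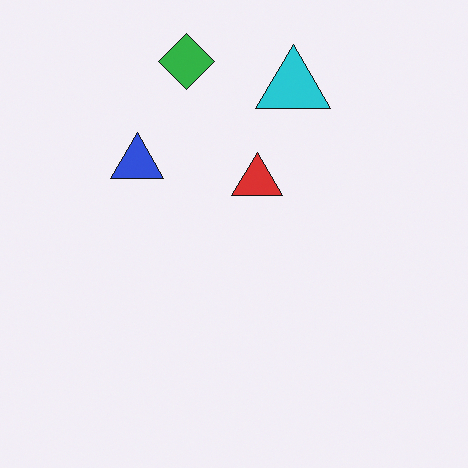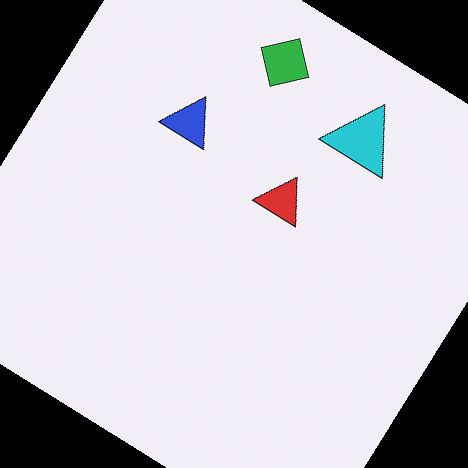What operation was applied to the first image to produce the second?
The image was rotated clockwise by a large amount — several tens of degrees.

Every shape is tilted by the same angle and the image corners show triangular fill wedges — a whole-image rotation by a non-right angle.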